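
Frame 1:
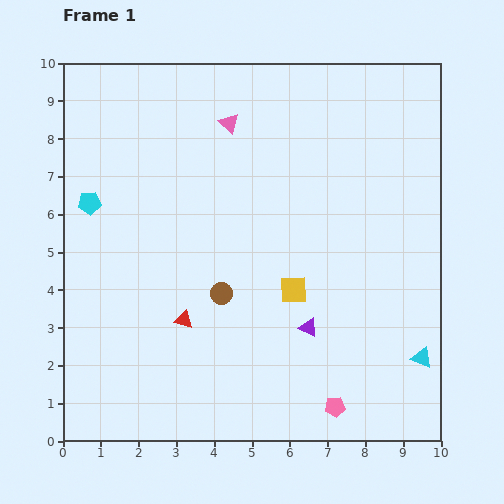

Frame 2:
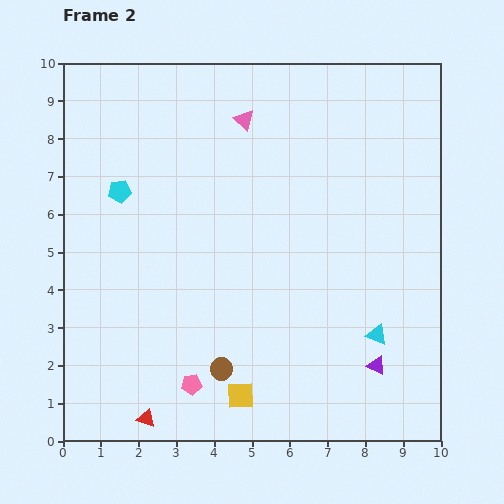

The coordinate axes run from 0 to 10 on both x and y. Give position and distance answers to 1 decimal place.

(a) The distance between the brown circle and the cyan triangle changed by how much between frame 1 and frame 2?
-1.4

Distance in frame 1: 5.6. Distance in frame 2: 4.2.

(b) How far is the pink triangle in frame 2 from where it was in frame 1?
0.4

The pink triangle moved from (4.4, 8.4) to (4.8, 8.5), a distance of √(0.4² + 0.1²) ≈ 0.4.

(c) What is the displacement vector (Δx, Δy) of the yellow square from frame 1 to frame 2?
(-1.4, -2.8)

The yellow square was at (6.1, 4.0) in frame 1 and (4.7, 1.2) in frame 2.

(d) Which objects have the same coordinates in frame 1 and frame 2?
none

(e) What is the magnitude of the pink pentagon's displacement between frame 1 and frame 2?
3.8

The pink pentagon moved from (7.2, 0.9) to (3.4, 1.5), a distance of √(3.8² + 0.6²) ≈ 3.8.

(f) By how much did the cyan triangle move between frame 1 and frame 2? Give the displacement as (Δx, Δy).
(-1.2, 0.6)

The cyan triangle was at (9.5, 2.2) in frame 1 and (8.3, 2.8) in frame 2.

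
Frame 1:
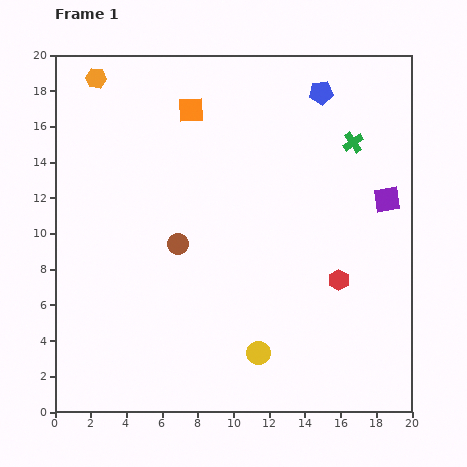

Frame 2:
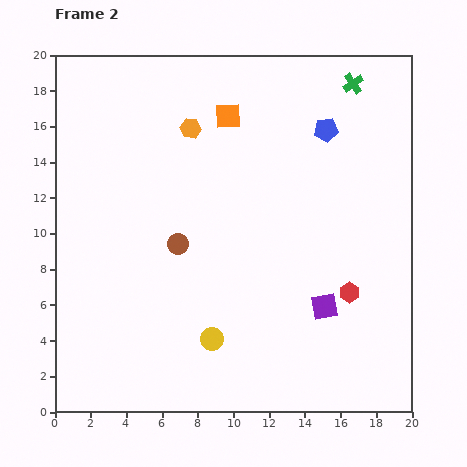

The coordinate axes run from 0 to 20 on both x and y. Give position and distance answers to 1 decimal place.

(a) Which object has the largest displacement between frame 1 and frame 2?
the purple square

(moved 6.9; next 6.0)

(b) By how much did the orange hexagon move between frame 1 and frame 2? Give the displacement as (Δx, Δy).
(5.3, -2.8)

The orange hexagon was at (2.3, 18.7) in frame 1 and (7.6, 15.9) in frame 2.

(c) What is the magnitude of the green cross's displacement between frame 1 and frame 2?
3.3

The green cross moved from (16.7, 15.1) to (16.7, 18.4), a distance of √(0.0² + 3.3²) ≈ 3.3.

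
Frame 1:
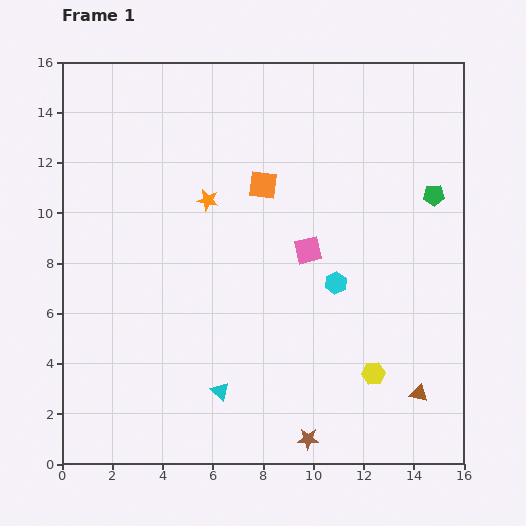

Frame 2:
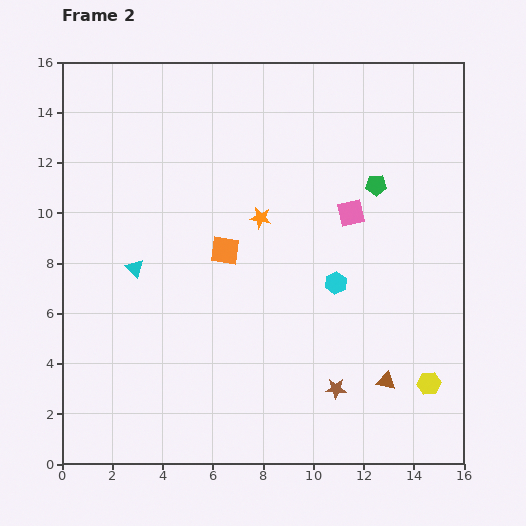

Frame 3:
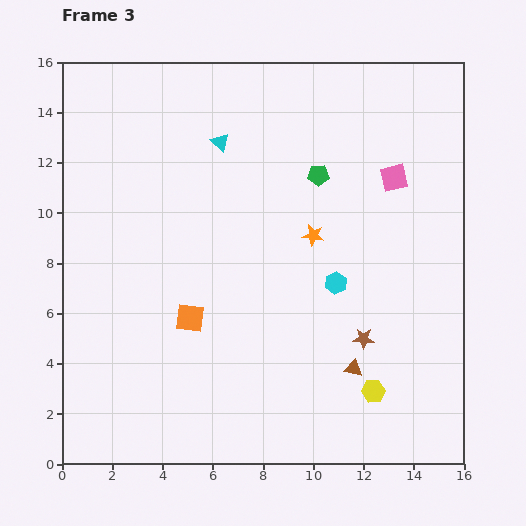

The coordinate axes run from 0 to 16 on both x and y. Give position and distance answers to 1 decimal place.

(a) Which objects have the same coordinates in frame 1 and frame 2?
the cyan hexagon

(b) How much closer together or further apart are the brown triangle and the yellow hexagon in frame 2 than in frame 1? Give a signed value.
-0.3

Distance in frame 1: 2.0. Distance in frame 2: 1.7.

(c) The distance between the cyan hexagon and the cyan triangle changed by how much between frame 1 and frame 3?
+0.9

Distance in frame 1: 6.3. Distance in frame 3: 7.2.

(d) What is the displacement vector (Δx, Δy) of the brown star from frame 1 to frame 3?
(2.2, 4.0)

The brown star was at (9.8, 1.0) in frame 1 and (12.0, 5.0) in frame 3.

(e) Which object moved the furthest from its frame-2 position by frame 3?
the cyan triangle

(moved 6.0; next 3.0)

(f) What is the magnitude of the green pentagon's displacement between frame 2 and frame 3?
2.3

The green pentagon moved from (12.5, 11.1) to (10.2, 11.5), a distance of √(2.3² + 0.4²) ≈ 2.3.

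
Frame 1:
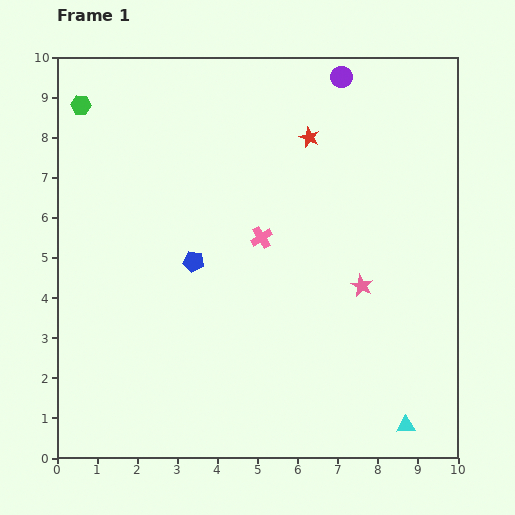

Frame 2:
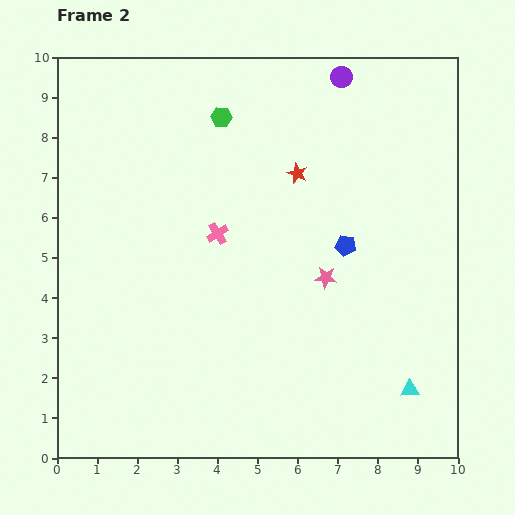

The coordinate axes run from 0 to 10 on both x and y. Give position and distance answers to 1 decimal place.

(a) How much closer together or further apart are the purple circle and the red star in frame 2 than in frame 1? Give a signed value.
+0.9

Distance in frame 1: 1.7. Distance in frame 2: 2.6.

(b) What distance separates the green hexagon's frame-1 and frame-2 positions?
3.5

The green hexagon moved from (0.6, 8.8) to (4.1, 8.5), a distance of √(3.5² + 0.3²) ≈ 3.5.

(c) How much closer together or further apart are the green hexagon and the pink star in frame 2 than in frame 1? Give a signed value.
-3.5

Distance in frame 1: 8.3. Distance in frame 2: 4.8.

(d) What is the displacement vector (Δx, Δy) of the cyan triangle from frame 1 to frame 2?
(0.1, 0.9)

The cyan triangle was at (8.7, 0.8) in frame 1 and (8.8, 1.7) in frame 2.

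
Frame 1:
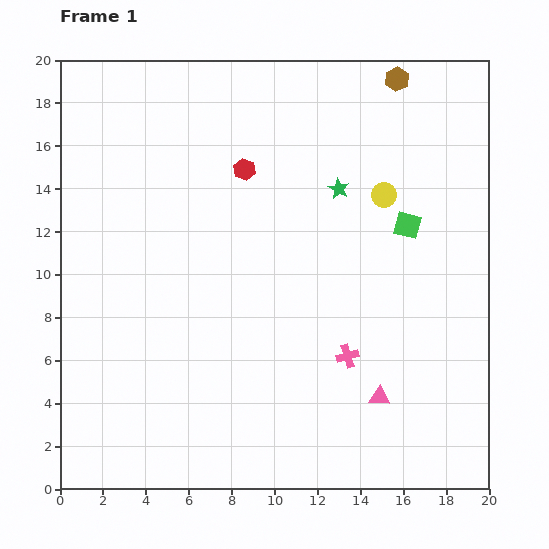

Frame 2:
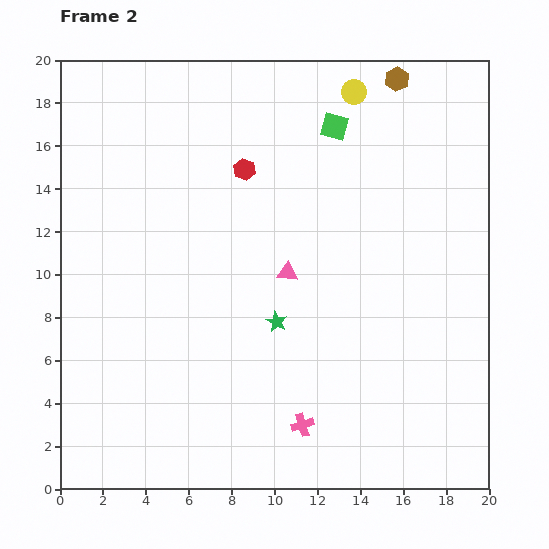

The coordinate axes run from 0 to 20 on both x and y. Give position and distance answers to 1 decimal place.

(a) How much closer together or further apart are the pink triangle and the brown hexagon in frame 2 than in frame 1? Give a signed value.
-4.5

Distance in frame 1: 14.8. Distance in frame 2: 10.3.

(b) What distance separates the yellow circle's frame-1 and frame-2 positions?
5.0

The yellow circle moved from (15.1, 13.7) to (13.7, 18.5), a distance of √(1.4² + 4.8²) ≈ 5.0.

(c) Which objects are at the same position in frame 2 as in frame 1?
the brown hexagon, the red hexagon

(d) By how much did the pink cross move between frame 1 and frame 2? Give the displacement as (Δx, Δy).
(-2.1, -3.2)

The pink cross was at (13.4, 6.2) in frame 1 and (11.3, 3.0) in frame 2.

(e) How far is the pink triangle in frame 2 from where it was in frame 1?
7.2

The pink triangle moved from (14.9, 4.3) to (10.6, 10.1), a distance of √(4.3² + 5.8²) ≈ 7.2.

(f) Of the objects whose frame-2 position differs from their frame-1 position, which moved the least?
the pink cross

(moved 3.8)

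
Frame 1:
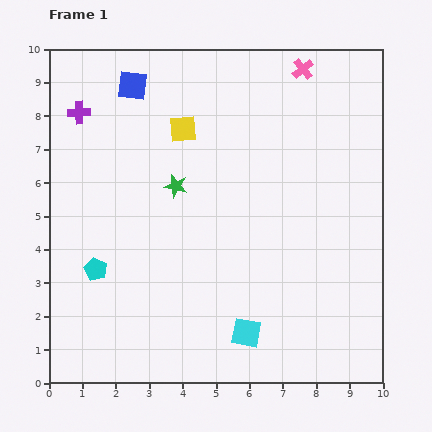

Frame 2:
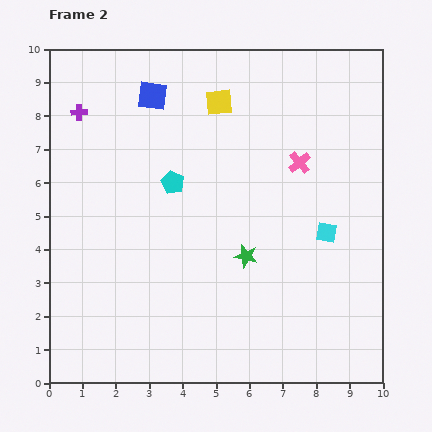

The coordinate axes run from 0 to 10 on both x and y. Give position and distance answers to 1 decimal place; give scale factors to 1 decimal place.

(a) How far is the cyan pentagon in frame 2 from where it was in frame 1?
3.5

The cyan pentagon moved from (1.4, 3.4) to (3.7, 6.0), a distance of √(2.3² + 2.6²) ≈ 3.5.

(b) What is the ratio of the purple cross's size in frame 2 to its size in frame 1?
0.7×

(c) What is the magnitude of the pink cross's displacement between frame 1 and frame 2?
2.8

The pink cross moved from (7.6, 9.4) to (7.5, 6.6), a distance of √(0.1² + 2.8²) ≈ 2.8.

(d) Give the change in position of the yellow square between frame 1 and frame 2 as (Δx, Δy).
(1.1, 0.8)

The yellow square was at (4.0, 7.6) in frame 1 and (5.1, 8.4) in frame 2.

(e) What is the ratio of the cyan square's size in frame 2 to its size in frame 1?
0.7×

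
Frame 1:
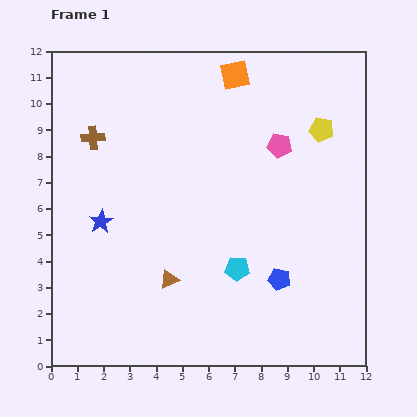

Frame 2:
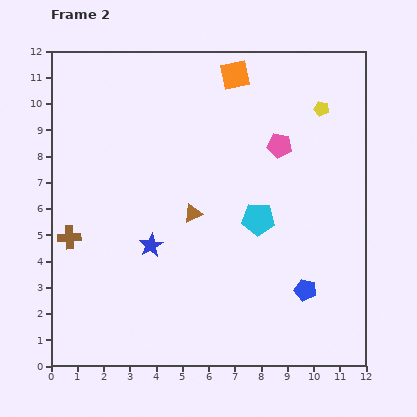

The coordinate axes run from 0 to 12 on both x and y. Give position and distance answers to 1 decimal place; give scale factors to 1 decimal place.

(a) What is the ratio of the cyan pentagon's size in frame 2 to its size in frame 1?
1.3×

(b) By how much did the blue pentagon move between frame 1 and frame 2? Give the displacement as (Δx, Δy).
(1.0, -0.4)

The blue pentagon was at (8.7, 3.3) in frame 1 and (9.7, 2.9) in frame 2.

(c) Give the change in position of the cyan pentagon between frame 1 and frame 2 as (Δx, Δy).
(0.8, 1.9)

The cyan pentagon was at (7.1, 3.7) in frame 1 and (7.9, 5.6) in frame 2.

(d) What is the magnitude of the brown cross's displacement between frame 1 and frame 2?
3.9

The brown cross moved from (1.6, 8.7) to (0.7, 4.9), a distance of √(0.9² + 3.8²) ≈ 3.9.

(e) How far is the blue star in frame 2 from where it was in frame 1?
2.1

The blue star moved from (1.9, 5.5) to (3.8, 4.6), a distance of √(1.9² + 0.9²) ≈ 2.1.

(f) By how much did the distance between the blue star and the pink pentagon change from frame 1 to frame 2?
-1.2

Distance in frame 1: 7.4. Distance in frame 2: 6.2.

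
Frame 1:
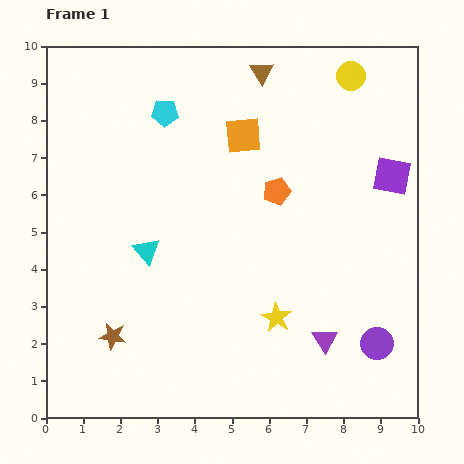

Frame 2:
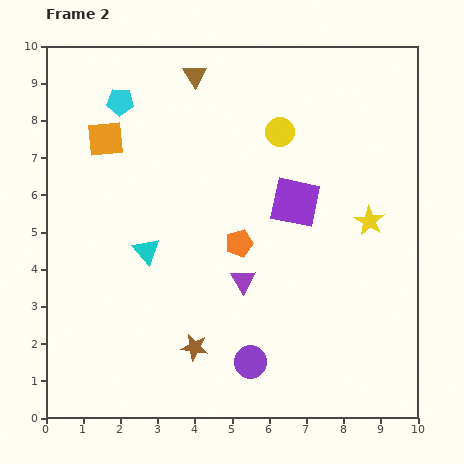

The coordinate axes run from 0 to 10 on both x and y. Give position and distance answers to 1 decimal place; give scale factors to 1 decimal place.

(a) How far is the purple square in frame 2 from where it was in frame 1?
2.7

The purple square moved from (9.3, 6.5) to (6.7, 5.8), a distance of √(2.6² + 0.7²) ≈ 2.7.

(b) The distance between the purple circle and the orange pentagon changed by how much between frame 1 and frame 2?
-1.7

Distance in frame 1: 4.9. Distance in frame 2: 3.2.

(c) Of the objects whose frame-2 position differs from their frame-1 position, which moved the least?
the cyan pentagon

(moved 1.2)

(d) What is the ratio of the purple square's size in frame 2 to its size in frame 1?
1.3×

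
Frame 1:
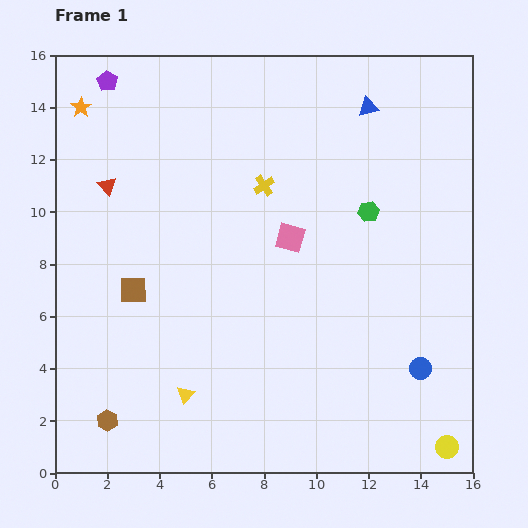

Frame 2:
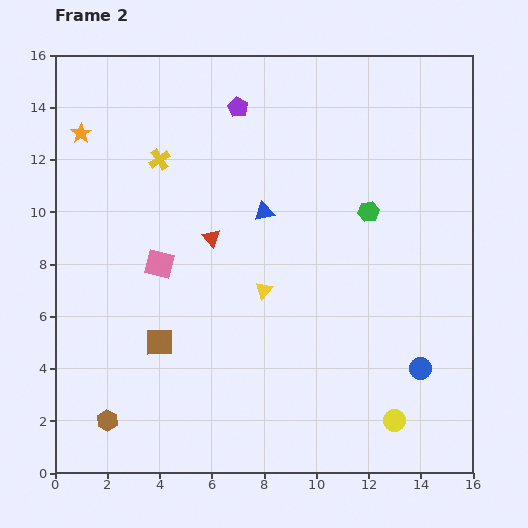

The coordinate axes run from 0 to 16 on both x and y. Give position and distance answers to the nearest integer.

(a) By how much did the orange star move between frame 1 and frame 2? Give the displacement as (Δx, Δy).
(0, -1)

The orange star was at (1, 14) in frame 1 and (1, 13) in frame 2.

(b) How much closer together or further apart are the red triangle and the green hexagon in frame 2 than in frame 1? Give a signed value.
-4

Distance in frame 1: 10. Distance in frame 2: 6.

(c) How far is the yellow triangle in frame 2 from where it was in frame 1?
5

The yellow triangle moved from (5, 3) to (8, 7), a distance of √(3² + 4²) ≈ 5.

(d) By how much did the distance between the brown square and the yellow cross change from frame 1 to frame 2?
+1

Distance in frame 1: 6. Distance in frame 2: 7.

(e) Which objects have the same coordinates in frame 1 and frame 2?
the green hexagon, the brown hexagon, the blue circle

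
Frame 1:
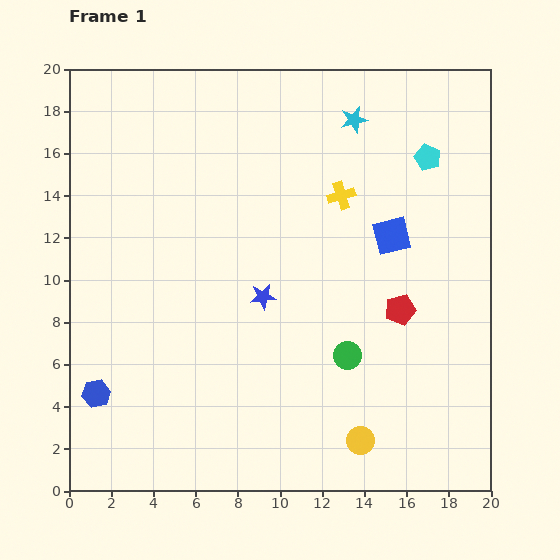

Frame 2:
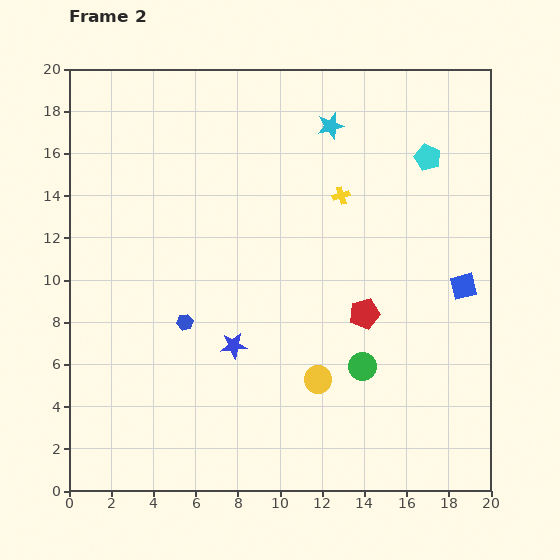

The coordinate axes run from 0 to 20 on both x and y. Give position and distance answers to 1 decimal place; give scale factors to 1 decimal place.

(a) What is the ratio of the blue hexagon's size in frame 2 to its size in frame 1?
0.6×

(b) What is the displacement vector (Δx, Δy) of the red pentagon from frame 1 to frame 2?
(-1.7, -0.2)

The red pentagon was at (15.7, 8.6) in frame 1 and (14.0, 8.4) in frame 2.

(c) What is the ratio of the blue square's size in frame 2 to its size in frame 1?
0.7×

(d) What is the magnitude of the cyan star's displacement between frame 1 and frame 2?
1.1

The cyan star moved from (13.5, 17.6) to (12.4, 17.3), a distance of √(1.1² + 0.3²) ≈ 1.1.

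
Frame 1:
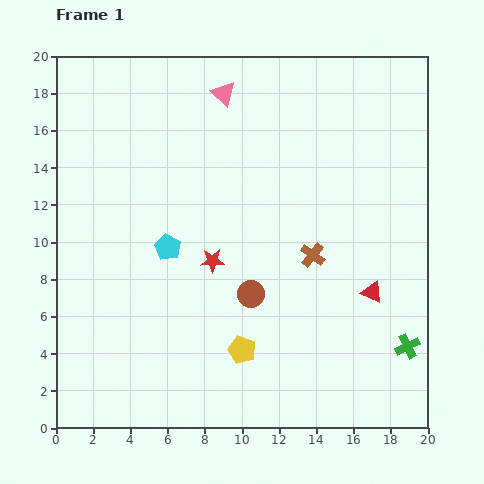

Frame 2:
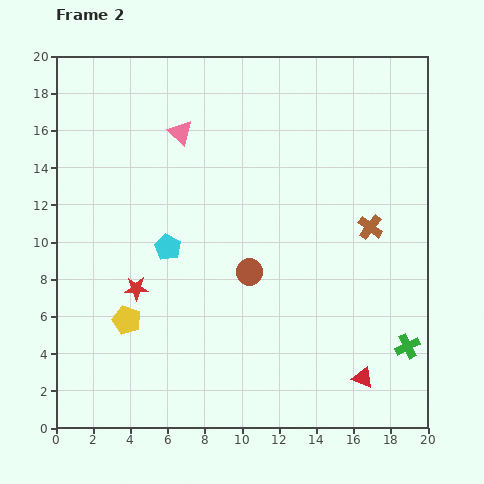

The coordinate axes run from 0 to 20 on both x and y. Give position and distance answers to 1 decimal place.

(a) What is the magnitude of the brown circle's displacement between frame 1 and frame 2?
1.2

The brown circle moved from (10.5, 7.2) to (10.4, 8.4), a distance of √(0.1² + 1.2²) ≈ 1.2.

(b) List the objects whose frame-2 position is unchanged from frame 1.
the green cross, the cyan pentagon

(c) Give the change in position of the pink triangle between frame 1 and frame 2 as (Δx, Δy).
(-2.3, -2.1)

The pink triangle was at (9.0, 18.0) in frame 1 and (6.7, 15.9) in frame 2.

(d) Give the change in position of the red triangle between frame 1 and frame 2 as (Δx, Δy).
(-0.5, -4.6)

The red triangle was at (17.0, 7.3) in frame 1 and (16.5, 2.7) in frame 2.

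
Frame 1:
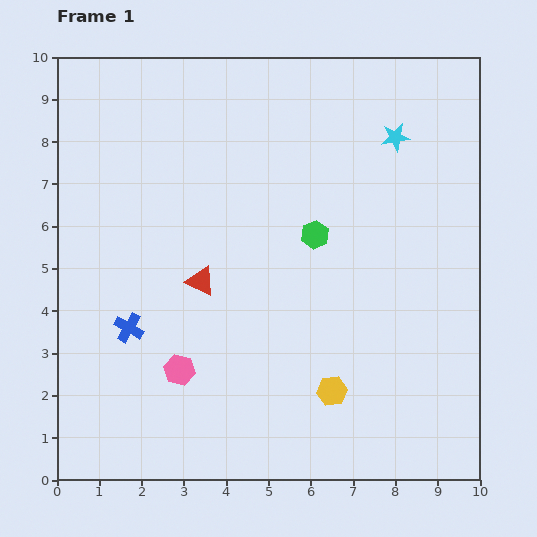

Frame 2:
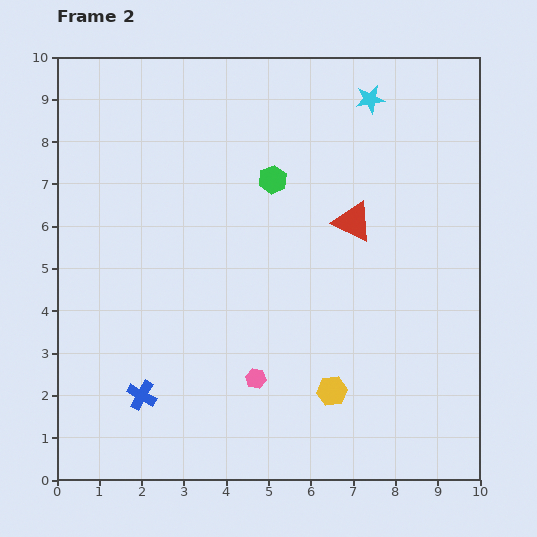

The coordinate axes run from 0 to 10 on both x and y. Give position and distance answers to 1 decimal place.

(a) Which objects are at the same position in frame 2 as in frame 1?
the yellow hexagon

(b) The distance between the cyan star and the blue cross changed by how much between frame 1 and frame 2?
+1.1

Distance in frame 1: 7.7. Distance in frame 2: 8.8.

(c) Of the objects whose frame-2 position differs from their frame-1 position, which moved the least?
the cyan star

(moved 1.1)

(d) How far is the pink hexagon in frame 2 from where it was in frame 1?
1.8

The pink hexagon moved from (2.9, 2.6) to (4.7, 2.4), a distance of √(1.8² + 0.2²) ≈ 1.8.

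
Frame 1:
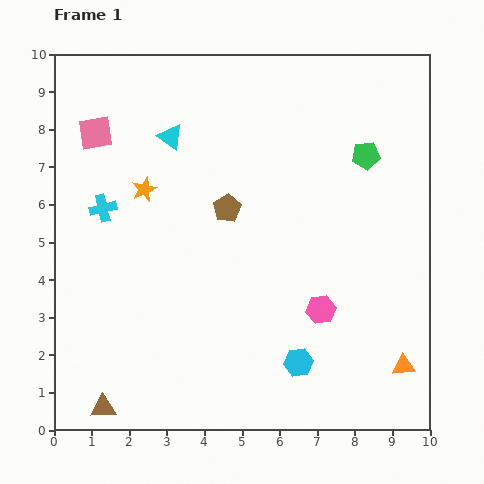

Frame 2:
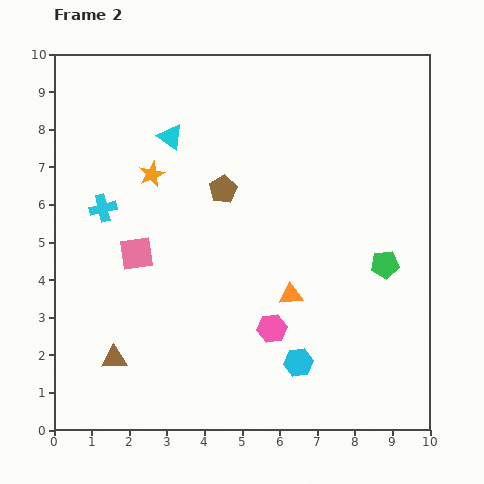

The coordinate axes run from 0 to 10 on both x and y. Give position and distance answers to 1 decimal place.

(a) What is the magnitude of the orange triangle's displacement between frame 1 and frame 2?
3.6

The orange triangle moved from (9.3, 1.7) to (6.3, 3.6), a distance of √(3.0² + 1.9²) ≈ 3.6.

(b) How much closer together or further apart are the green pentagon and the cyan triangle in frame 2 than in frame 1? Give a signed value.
+1.4

Distance in frame 1: 5.2. Distance in frame 2: 6.6.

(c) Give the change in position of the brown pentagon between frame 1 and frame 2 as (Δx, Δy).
(-0.1, 0.5)

The brown pentagon was at (4.6, 5.9) in frame 1 and (4.5, 6.4) in frame 2.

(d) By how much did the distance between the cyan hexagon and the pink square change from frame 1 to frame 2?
-2.9

Distance in frame 1: 8.1. Distance in frame 2: 5.2.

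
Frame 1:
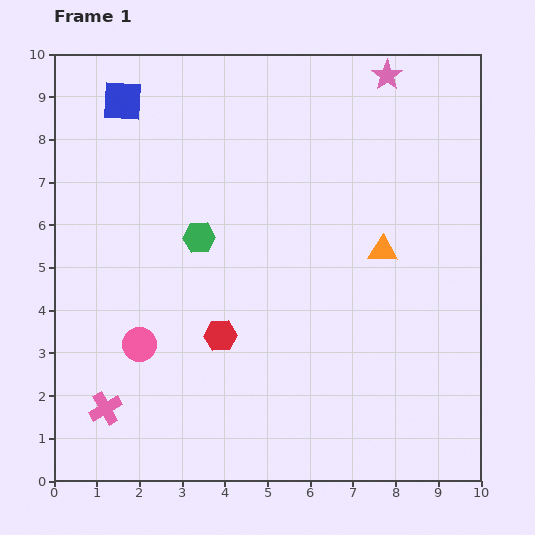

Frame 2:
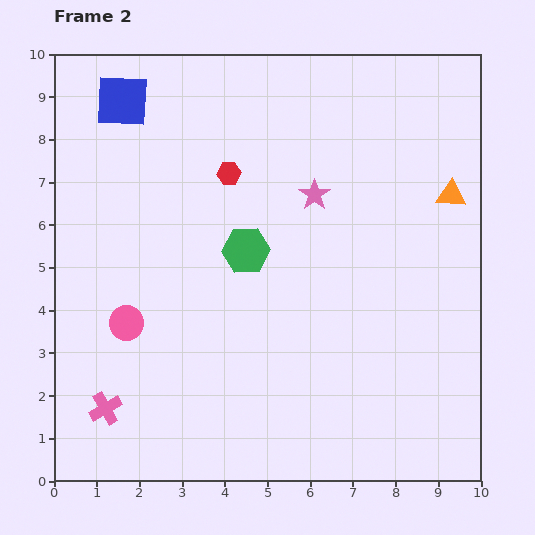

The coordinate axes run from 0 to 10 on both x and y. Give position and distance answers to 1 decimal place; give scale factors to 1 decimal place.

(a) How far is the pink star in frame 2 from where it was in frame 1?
3.3

The pink star moved from (7.8, 9.5) to (6.1, 6.7), a distance of √(1.7² + 2.8²) ≈ 3.3.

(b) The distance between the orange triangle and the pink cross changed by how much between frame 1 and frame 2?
+2.0

Distance in frame 1: 7.5. Distance in frame 2: 9.5.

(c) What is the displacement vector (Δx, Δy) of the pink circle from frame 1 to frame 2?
(-0.3, 0.5)

The pink circle was at (2.0, 3.2) in frame 1 and (1.7, 3.7) in frame 2.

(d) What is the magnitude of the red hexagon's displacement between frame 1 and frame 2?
3.8

The red hexagon moved from (3.9, 3.4) to (4.1, 7.2), a distance of √(0.2² + 3.8²) ≈ 3.8.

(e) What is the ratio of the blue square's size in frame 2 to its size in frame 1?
1.3×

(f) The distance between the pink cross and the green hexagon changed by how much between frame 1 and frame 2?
+0.4

Distance in frame 1: 4.6. Distance in frame 2: 5.0.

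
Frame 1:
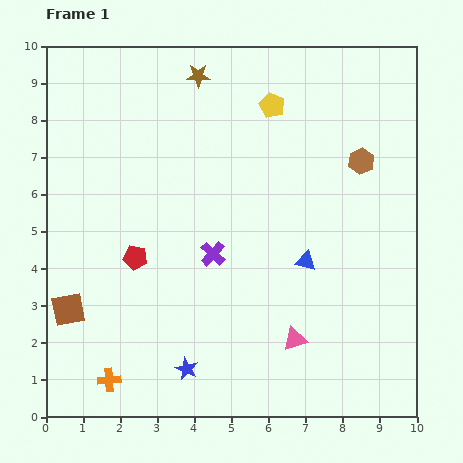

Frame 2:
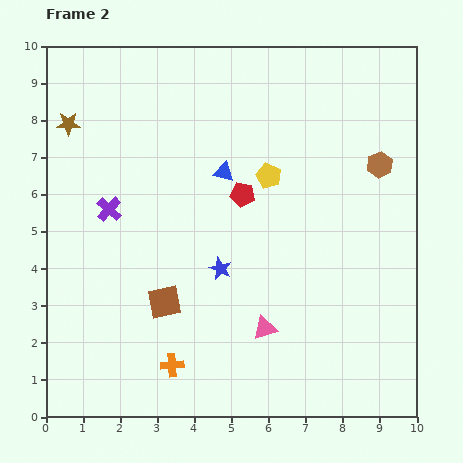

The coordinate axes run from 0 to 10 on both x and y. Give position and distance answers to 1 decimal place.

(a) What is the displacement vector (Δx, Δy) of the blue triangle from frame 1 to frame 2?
(-2.2, 2.4)

The blue triangle was at (7.0, 4.2) in frame 1 and (4.8, 6.6) in frame 2.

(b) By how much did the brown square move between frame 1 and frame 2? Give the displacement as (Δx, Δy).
(2.6, 0.2)

The brown square was at (0.6, 2.9) in frame 1 and (3.2, 3.1) in frame 2.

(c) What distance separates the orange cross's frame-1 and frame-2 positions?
1.7

The orange cross moved from (1.7, 1.0) to (3.4, 1.4), a distance of √(1.7² + 0.4²) ≈ 1.7.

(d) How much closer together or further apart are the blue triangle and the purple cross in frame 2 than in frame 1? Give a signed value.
+0.8

Distance in frame 1: 2.5. Distance in frame 2: 3.3.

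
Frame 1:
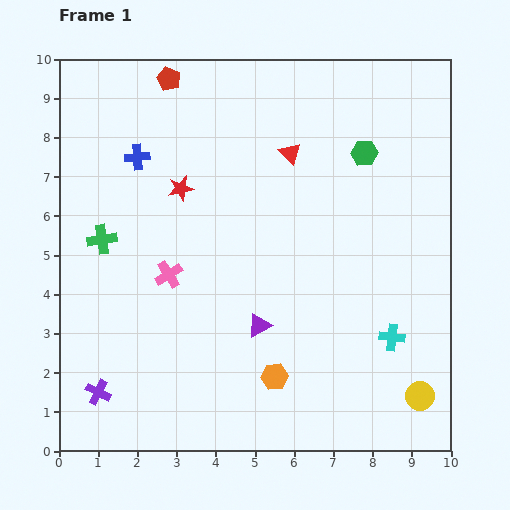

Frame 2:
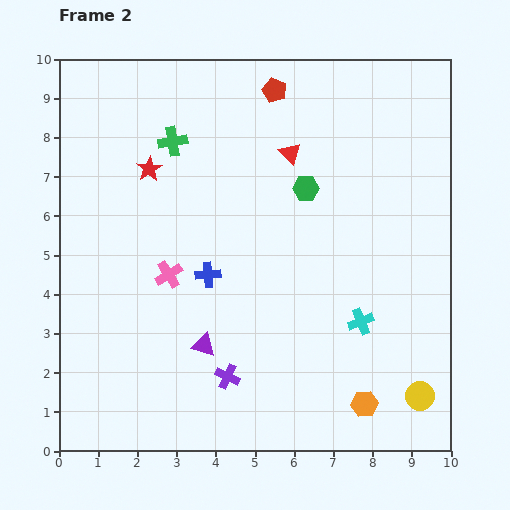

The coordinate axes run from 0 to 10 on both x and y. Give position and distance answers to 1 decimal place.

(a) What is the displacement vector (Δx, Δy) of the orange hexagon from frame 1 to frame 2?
(2.3, -0.7)

The orange hexagon was at (5.5, 1.9) in frame 1 and (7.8, 1.2) in frame 2.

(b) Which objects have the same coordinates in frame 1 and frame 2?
the yellow circle, the pink cross, the red triangle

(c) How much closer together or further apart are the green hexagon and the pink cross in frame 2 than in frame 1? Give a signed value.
-1.8

Distance in frame 1: 5.9. Distance in frame 2: 4.1.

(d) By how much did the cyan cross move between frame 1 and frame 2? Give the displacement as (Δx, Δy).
(-0.8, 0.4)

The cyan cross was at (8.5, 2.9) in frame 1 and (7.7, 3.3) in frame 2.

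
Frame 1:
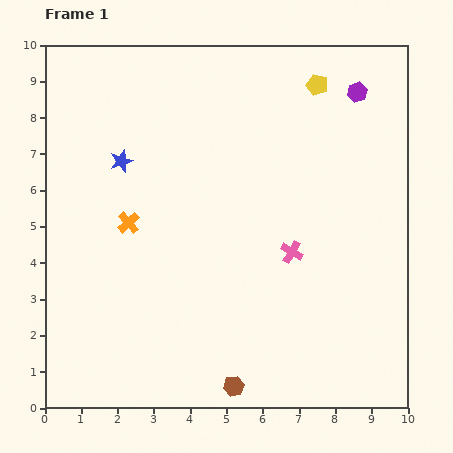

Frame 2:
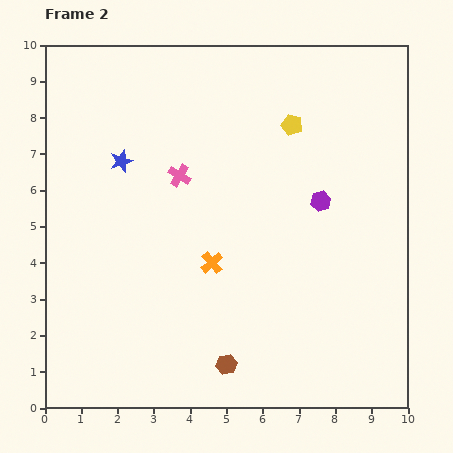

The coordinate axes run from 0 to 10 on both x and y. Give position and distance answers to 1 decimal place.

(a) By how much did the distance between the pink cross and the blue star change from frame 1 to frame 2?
-3.7

Distance in frame 1: 5.3. Distance in frame 2: 1.6.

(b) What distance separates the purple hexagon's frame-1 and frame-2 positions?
3.2

The purple hexagon moved from (8.6, 8.7) to (7.6, 5.7), a distance of √(1.0² + 3.0²) ≈ 3.2.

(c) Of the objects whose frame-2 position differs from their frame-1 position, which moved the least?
the brown hexagon

(moved 0.6)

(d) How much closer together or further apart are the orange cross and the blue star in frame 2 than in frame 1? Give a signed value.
+2.1

Distance in frame 1: 1.7. Distance in frame 2: 3.8.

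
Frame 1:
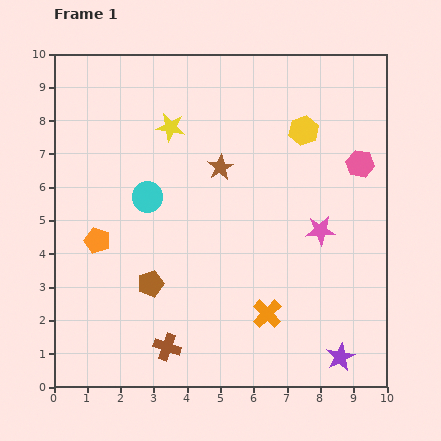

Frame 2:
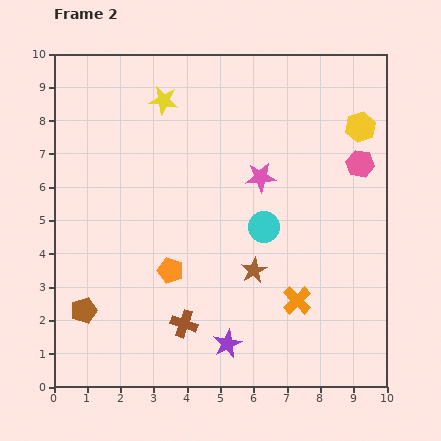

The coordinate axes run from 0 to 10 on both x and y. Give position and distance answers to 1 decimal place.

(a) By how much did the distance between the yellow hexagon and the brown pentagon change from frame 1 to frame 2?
+3.5

Distance in frame 1: 6.5. Distance in frame 2: 10.0.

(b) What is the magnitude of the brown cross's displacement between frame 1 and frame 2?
0.9

The brown cross moved from (3.4, 1.2) to (3.9, 1.9), a distance of √(0.5² + 0.7²) ≈ 0.9.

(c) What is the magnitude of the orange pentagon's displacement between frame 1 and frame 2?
2.4

The orange pentagon moved from (1.3, 4.4) to (3.5, 3.5), a distance of √(2.2² + 0.9²) ≈ 2.4.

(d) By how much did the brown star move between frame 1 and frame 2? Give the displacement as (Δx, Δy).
(1.0, -3.1)

The brown star was at (5.0, 6.6) in frame 1 and (6.0, 3.5) in frame 2.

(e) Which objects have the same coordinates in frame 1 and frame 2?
the pink hexagon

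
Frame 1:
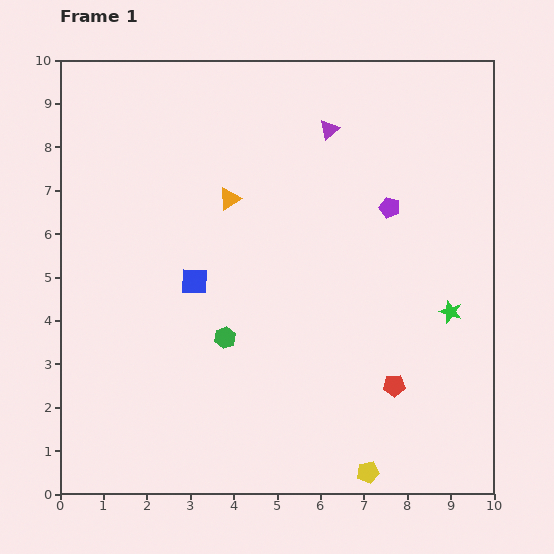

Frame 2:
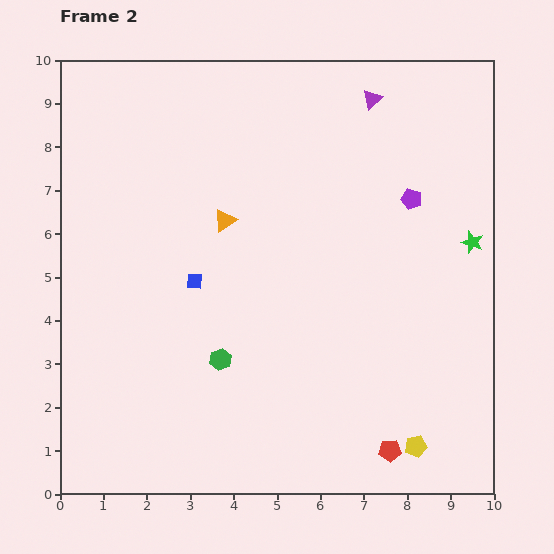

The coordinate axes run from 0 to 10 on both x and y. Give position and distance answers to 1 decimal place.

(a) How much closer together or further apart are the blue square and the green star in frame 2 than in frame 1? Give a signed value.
+0.6

Distance in frame 1: 5.9. Distance in frame 2: 6.5.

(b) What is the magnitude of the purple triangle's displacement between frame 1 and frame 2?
1.2

The purple triangle moved from (6.2, 8.4) to (7.2, 9.1), a distance of √(1.0² + 0.7²) ≈ 1.2.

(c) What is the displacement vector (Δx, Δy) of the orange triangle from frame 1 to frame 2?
(-0.1, -0.5)

The orange triangle was at (3.9, 6.8) in frame 1 and (3.8, 6.3) in frame 2.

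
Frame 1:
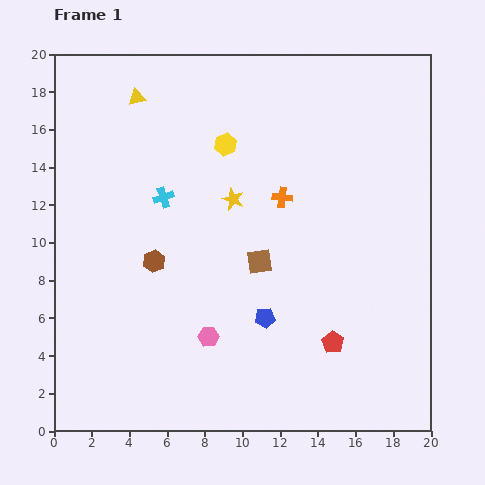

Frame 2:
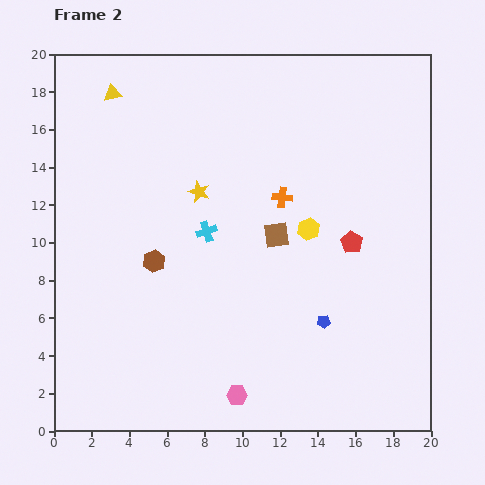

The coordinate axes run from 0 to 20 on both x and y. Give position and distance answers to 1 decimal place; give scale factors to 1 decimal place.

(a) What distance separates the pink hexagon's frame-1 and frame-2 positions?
3.4

The pink hexagon moved from (8.2, 5.0) to (9.7, 1.9), a distance of √(1.5² + 3.1²) ≈ 3.4.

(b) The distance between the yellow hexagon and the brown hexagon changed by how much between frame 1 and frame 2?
+1.1

Distance in frame 1: 7.3. Distance in frame 2: 8.4.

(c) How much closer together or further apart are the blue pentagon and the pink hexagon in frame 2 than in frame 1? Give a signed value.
+2.8

Distance in frame 1: 3.2. Distance in frame 2: 6.0.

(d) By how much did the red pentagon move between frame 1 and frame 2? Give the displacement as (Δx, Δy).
(1.0, 5.3)

The red pentagon was at (14.8, 4.7) in frame 1 and (15.8, 10.0) in frame 2.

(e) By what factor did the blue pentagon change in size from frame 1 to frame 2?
0.7×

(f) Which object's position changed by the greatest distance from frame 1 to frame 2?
the yellow hexagon

(moved 6.3; next 5.4)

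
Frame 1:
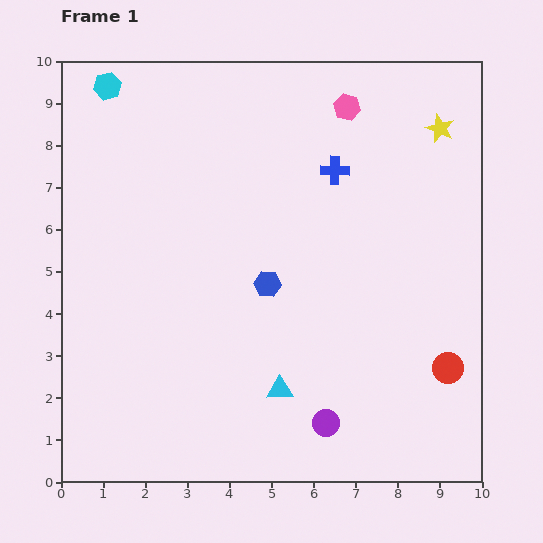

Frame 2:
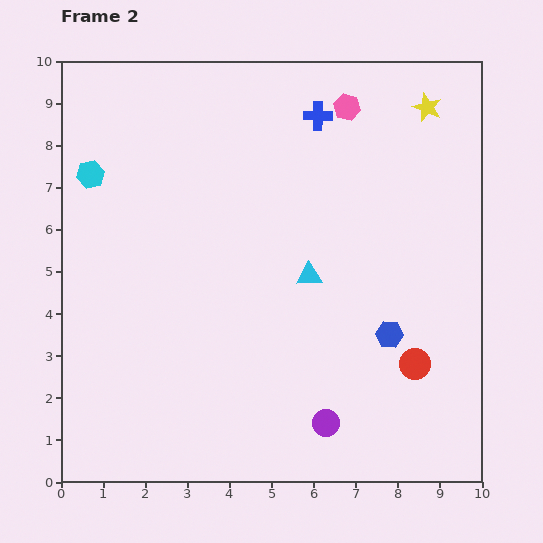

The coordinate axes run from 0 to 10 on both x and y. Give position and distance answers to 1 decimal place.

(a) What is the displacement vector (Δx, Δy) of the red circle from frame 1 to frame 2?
(-0.8, 0.1)

The red circle was at (9.2, 2.7) in frame 1 and (8.4, 2.8) in frame 2.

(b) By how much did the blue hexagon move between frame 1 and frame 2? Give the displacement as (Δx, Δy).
(2.9, -1.2)

The blue hexagon was at (4.9, 4.7) in frame 1 and (7.8, 3.5) in frame 2.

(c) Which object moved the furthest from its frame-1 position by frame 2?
the blue hexagon

(moved 3.1; next 2.8)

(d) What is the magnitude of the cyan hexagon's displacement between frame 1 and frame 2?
2.1

The cyan hexagon moved from (1.1, 9.4) to (0.7, 7.3), a distance of √(0.4² + 2.1²) ≈ 2.1.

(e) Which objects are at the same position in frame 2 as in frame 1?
the pink hexagon, the purple circle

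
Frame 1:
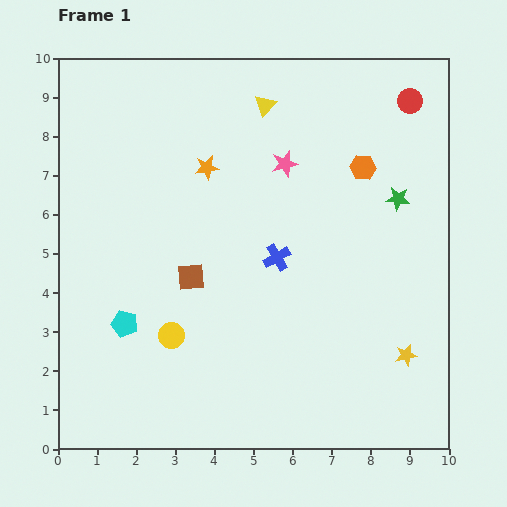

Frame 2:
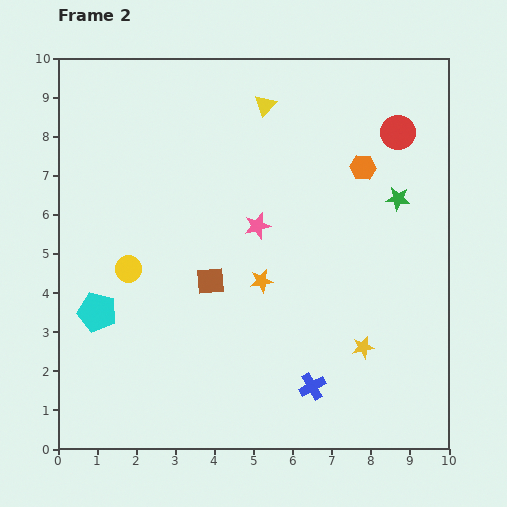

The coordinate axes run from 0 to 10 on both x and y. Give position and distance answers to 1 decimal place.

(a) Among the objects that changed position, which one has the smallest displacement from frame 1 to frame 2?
the brown square

(moved 0.5)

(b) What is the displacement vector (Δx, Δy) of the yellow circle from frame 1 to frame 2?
(-1.1, 1.7)

The yellow circle was at (2.9, 2.9) in frame 1 and (1.8, 4.6) in frame 2.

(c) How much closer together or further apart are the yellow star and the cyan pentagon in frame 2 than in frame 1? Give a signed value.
-0.3

Distance in frame 1: 7.2. Distance in frame 2: 6.9.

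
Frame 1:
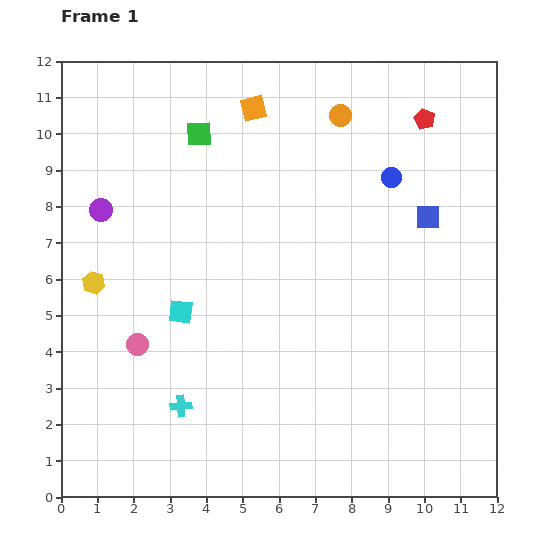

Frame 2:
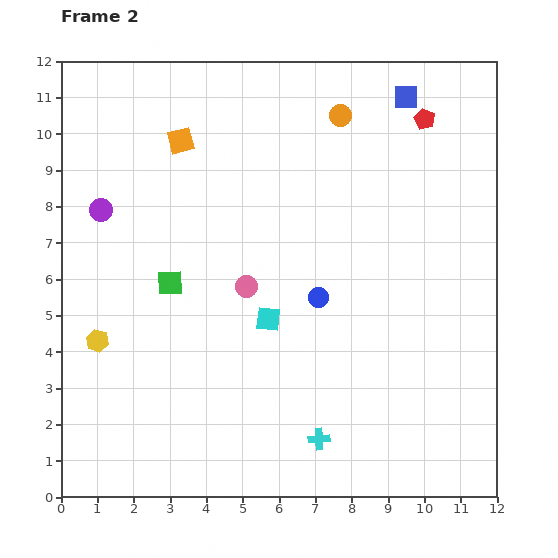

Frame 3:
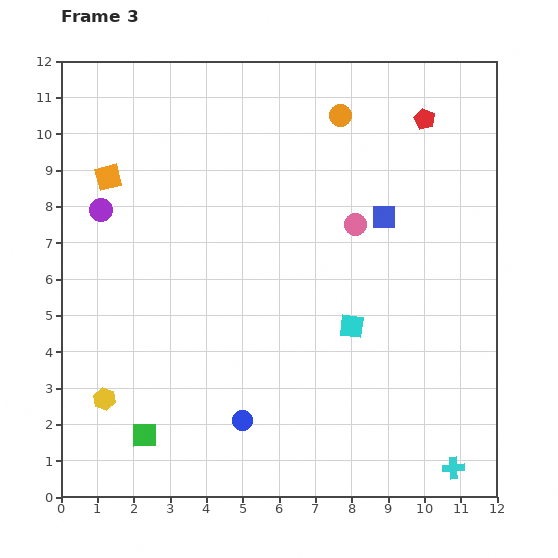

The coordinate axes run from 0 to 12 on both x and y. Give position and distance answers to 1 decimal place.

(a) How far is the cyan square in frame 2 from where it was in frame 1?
2.4

The cyan square moved from (3.3, 5.1) to (5.7, 4.9), a distance of √(2.4² + 0.2²) ≈ 2.4.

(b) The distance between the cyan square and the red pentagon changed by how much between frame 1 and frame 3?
-2.5

Distance in frame 1: 8.5. Distance in frame 3: 6.0.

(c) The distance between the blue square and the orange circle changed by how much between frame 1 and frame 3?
-0.7

Distance in frame 1: 3.7. Distance in frame 3: 3.0.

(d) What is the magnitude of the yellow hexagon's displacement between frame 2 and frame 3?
1.6

The yellow hexagon moved from (1.0, 4.3) to (1.2, 2.7), a distance of √(0.2² + 1.6²) ≈ 1.6.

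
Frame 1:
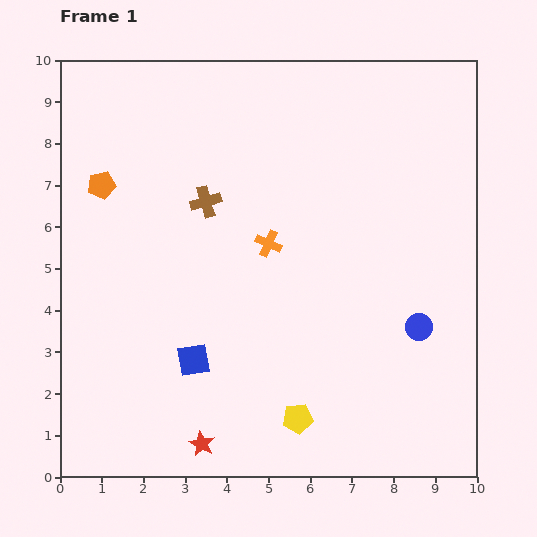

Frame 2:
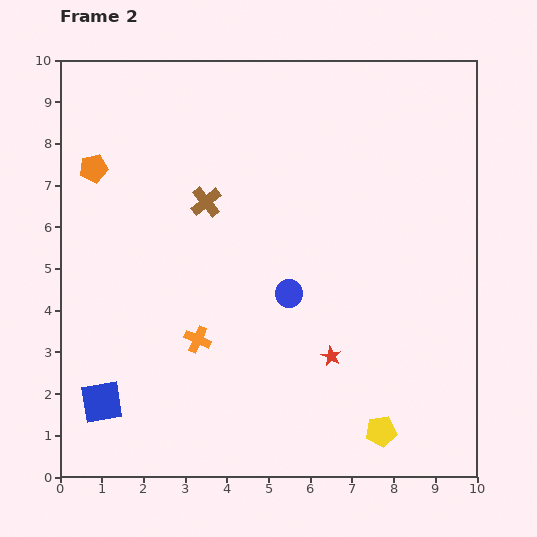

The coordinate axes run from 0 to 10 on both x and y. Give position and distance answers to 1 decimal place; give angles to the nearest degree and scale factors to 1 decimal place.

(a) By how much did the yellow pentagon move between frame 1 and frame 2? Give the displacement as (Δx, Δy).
(2.0, -0.3)

The yellow pentagon was at (5.7, 1.4) in frame 1 and (7.7, 1.1) in frame 2.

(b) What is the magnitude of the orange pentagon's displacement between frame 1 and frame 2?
0.4

The orange pentagon moved from (1.0, 7.0) to (0.8, 7.4), a distance of √(0.2² + 0.4²) ≈ 0.4.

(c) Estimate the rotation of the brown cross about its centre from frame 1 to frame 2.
23° counter-clockwise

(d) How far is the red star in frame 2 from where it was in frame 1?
3.7

The red star moved from (3.4, 0.8) to (6.5, 2.9), a distance of √(3.1² + 2.1²) ≈ 3.7.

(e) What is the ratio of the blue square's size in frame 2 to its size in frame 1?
1.3×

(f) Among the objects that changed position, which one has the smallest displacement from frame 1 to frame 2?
the orange pentagon

(moved 0.4)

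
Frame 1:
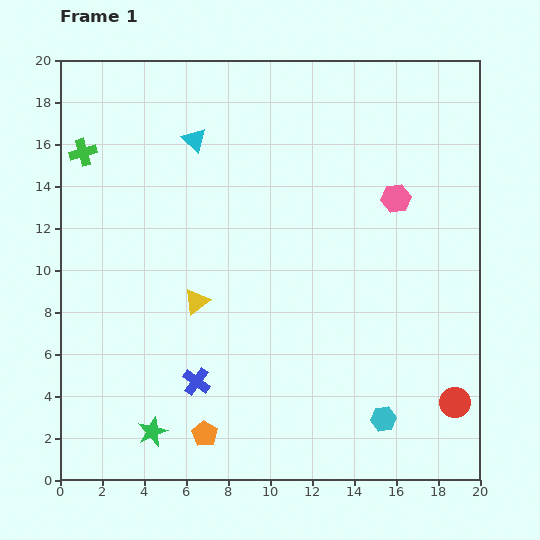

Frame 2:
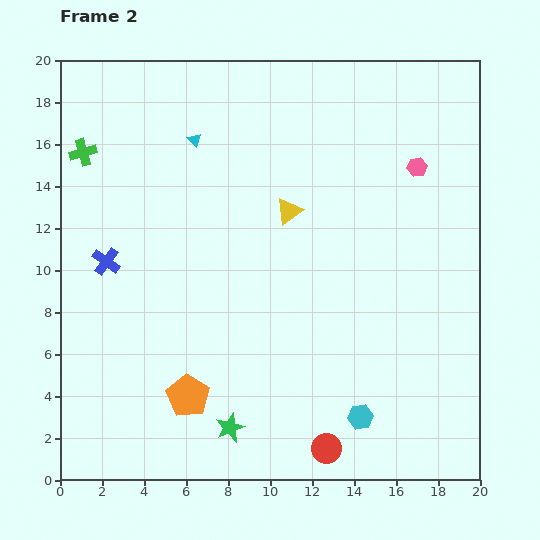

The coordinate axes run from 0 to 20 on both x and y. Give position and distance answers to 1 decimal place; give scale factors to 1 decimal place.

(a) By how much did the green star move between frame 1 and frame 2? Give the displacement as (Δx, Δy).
(3.7, 0.2)

The green star was at (4.4, 2.3) in frame 1 and (8.1, 2.5) in frame 2.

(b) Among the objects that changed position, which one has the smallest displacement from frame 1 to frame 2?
the cyan hexagon

(moved 1.1)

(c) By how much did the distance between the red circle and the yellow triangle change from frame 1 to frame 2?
-1.8

Distance in frame 1: 13.2. Distance in frame 2: 11.4.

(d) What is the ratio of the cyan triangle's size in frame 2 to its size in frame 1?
0.6×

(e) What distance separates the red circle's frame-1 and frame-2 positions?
6.5

The red circle moved from (18.8, 3.7) to (12.7, 1.5), a distance of √(6.1² + 2.2²) ≈ 6.5.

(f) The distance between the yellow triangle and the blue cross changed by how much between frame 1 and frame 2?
+5.2

Distance in frame 1: 3.8. Distance in frame 2: 9.0.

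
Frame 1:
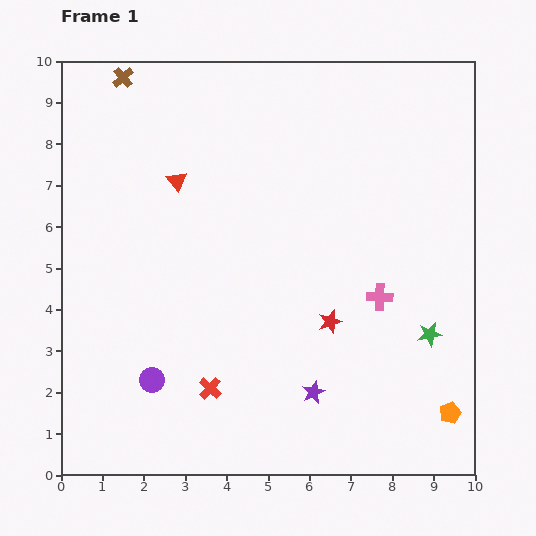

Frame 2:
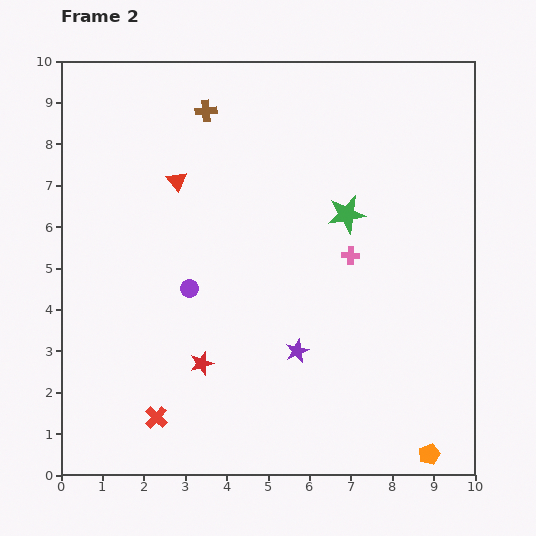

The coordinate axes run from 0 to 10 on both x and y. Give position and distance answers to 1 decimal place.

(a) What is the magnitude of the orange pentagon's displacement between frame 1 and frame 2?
1.1

The orange pentagon moved from (9.4, 1.5) to (8.9, 0.5), a distance of √(0.5² + 1.0²) ≈ 1.1.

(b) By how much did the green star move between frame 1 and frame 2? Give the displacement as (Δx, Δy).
(-2.0, 2.9)

The green star was at (8.9, 3.4) in frame 1 and (6.9, 6.3) in frame 2.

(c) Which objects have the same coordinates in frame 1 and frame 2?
the red triangle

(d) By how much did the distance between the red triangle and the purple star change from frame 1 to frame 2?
-1.1

Distance in frame 1: 6.1. Distance in frame 2: 5.0.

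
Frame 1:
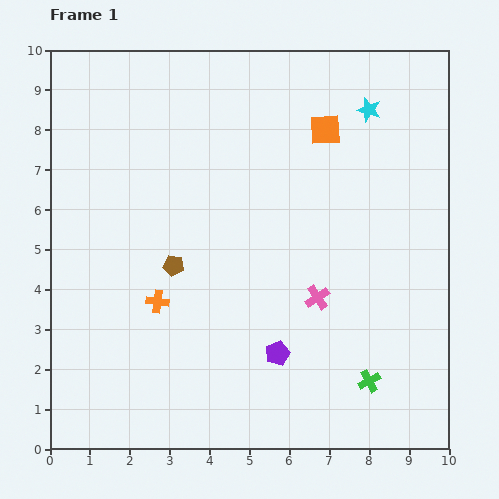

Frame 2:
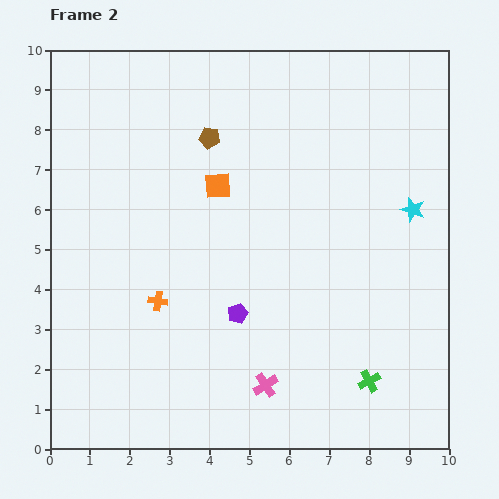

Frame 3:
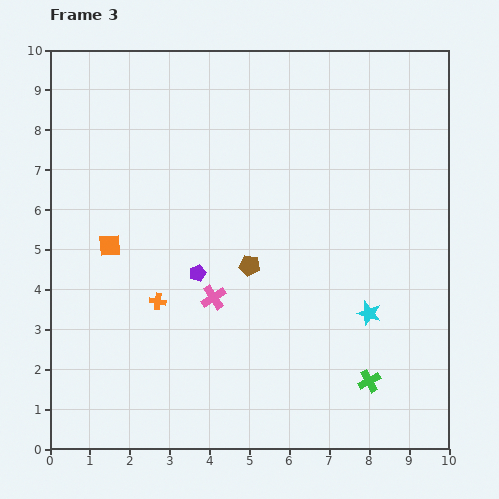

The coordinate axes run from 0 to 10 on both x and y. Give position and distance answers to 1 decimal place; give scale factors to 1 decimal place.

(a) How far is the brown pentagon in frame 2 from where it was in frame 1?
3.3

The brown pentagon moved from (3.1, 4.6) to (4.0, 7.8), a distance of √(0.9² + 3.2²) ≈ 3.3.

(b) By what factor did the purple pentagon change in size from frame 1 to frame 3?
0.7×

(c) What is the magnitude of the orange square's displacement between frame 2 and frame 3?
3.1

The orange square moved from (4.2, 6.6) to (1.5, 5.1), a distance of √(2.7² + 1.5²) ≈ 3.1.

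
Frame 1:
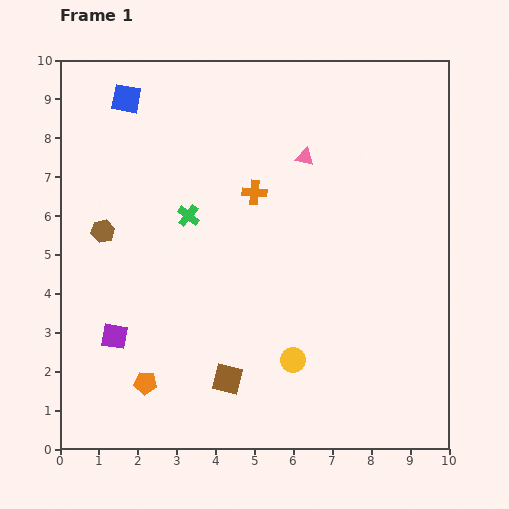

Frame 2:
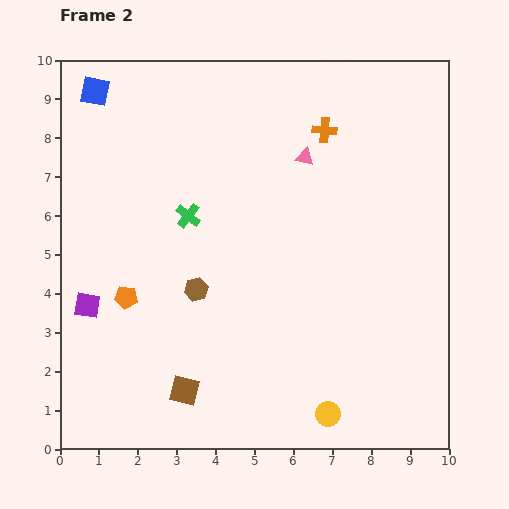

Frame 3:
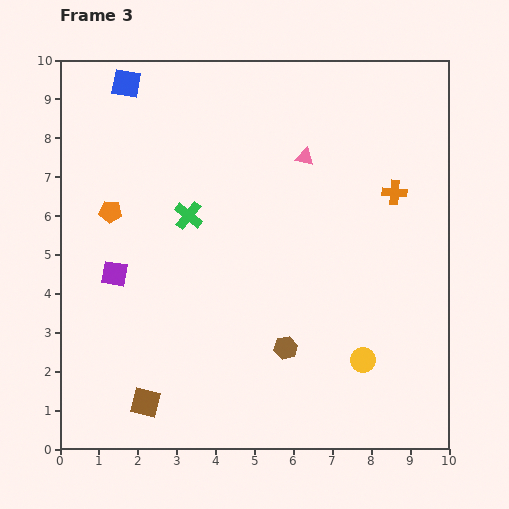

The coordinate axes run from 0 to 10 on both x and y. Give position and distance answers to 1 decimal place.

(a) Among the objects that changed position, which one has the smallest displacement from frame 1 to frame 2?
the blue square

(moved 0.8)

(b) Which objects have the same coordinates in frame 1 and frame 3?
the green cross, the pink triangle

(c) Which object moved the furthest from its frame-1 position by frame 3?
the brown hexagon

(moved 5.6; next 4.5)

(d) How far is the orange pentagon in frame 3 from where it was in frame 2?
2.2

The orange pentagon moved from (1.7, 3.9) to (1.3, 6.1), a distance of √(0.4² + 2.2²) ≈ 2.2.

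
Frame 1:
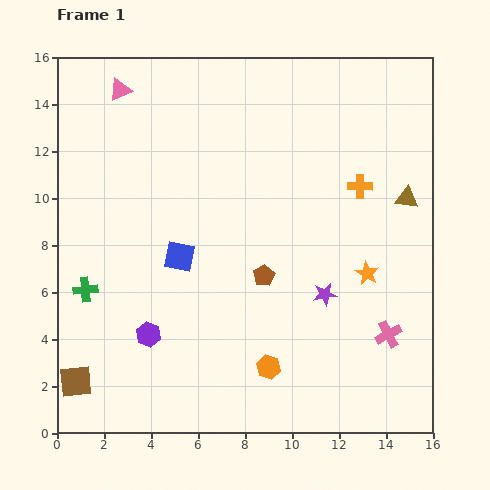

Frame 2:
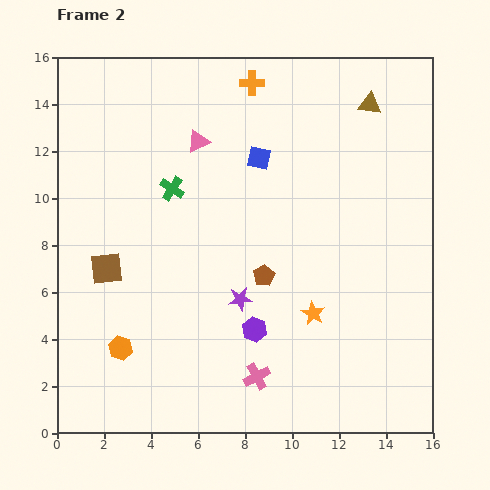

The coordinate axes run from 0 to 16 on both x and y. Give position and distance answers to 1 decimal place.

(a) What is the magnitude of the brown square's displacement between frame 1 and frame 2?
5.0

The brown square moved from (0.8, 2.2) to (2.1, 7.0), a distance of √(1.3² + 4.8²) ≈ 5.0.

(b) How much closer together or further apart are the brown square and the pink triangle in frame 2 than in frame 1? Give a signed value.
-5.8

Distance in frame 1: 12.5. Distance in frame 2: 6.7.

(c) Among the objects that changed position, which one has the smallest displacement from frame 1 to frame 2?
the orange star

(moved 2.9)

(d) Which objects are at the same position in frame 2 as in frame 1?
the brown pentagon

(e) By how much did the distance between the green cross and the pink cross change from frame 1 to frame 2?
-4.2

Distance in frame 1: 13.0. Distance in frame 2: 8.8.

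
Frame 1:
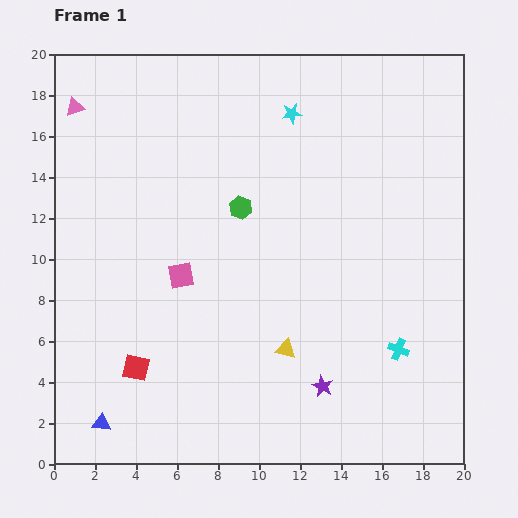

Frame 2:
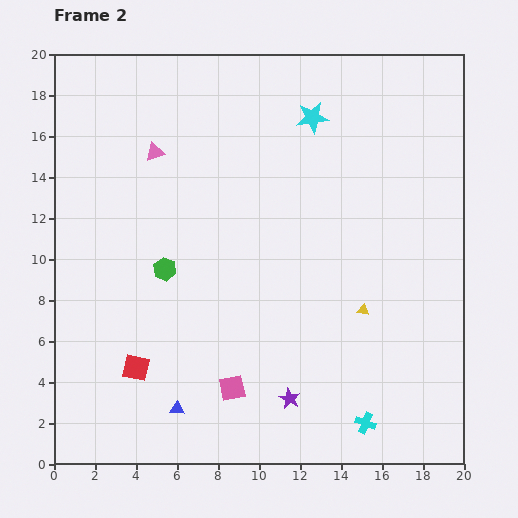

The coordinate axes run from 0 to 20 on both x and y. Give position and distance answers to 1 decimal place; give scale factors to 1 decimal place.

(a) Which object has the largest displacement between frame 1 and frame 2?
the pink square

(moved 6.0; next 4.8)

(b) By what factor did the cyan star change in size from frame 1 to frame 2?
1.6×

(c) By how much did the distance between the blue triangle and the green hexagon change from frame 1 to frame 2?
-5.7

Distance in frame 1: 12.5. Distance in frame 2: 6.8.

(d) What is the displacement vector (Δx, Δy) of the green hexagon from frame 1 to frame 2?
(-3.7, -3.0)

The green hexagon was at (9.1, 12.5) in frame 1 and (5.4, 9.5) in frame 2.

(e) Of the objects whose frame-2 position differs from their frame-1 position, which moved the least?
the cyan star

(moved 1.0)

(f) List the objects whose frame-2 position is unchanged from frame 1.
the red square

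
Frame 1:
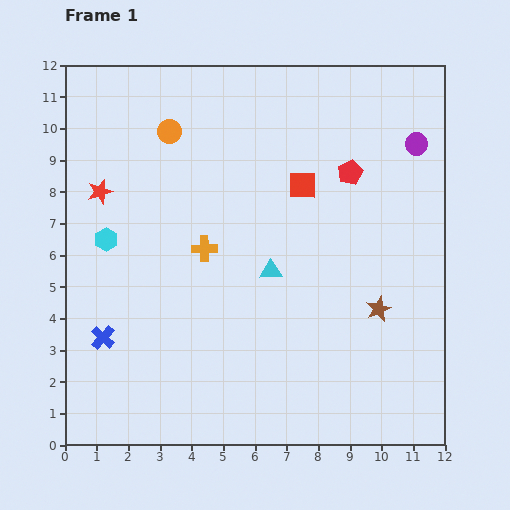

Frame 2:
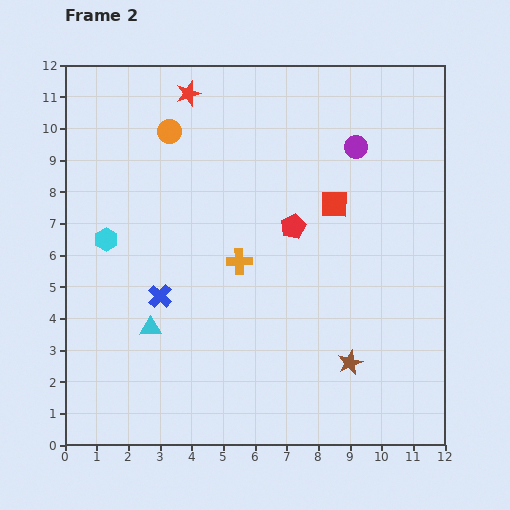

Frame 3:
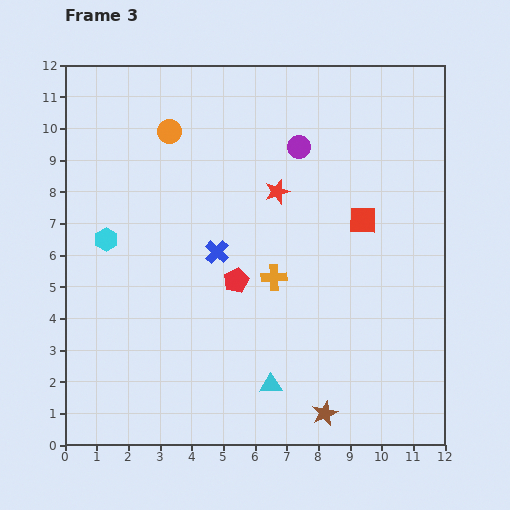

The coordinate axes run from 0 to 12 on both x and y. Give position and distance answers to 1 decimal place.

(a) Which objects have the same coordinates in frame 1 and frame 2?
the cyan hexagon, the orange circle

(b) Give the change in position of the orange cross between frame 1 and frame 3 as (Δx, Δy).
(2.2, -0.9)

The orange cross was at (4.4, 6.2) in frame 1 and (6.6, 5.3) in frame 3.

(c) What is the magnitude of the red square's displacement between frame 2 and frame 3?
1.0

The red square moved from (8.5, 7.6) to (9.4, 7.1), a distance of √(0.9² + 0.5²) ≈ 1.0.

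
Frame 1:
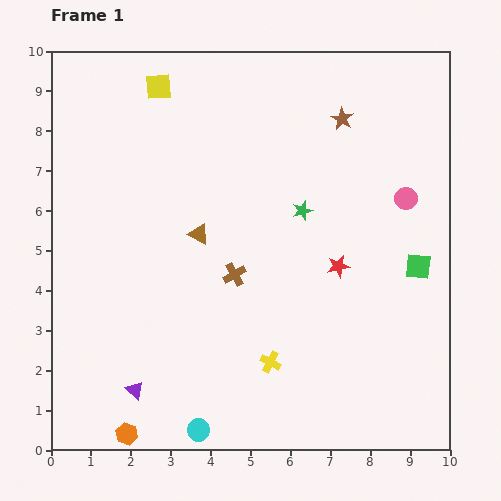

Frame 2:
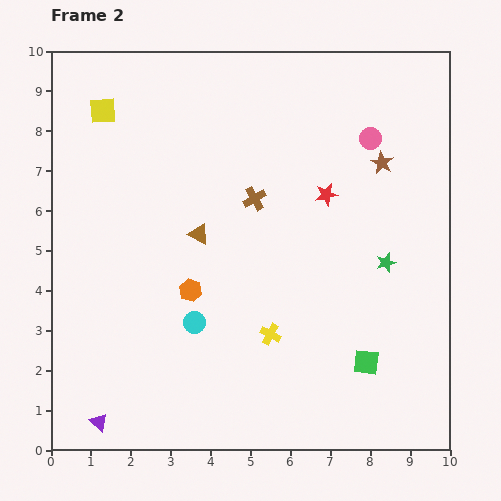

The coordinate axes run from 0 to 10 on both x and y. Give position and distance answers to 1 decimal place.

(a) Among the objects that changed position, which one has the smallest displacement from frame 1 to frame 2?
the yellow cross

(moved 0.7)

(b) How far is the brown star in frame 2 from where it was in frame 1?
1.5

The brown star moved from (7.3, 8.3) to (8.3, 7.2), a distance of √(1.0² + 1.1²) ≈ 1.5.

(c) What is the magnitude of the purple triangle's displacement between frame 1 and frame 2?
1.2

The purple triangle moved from (2.1, 1.5) to (1.2, 0.7), a distance of √(0.9² + 0.8²) ≈ 1.2.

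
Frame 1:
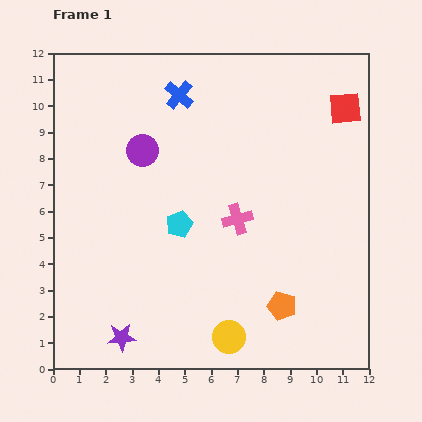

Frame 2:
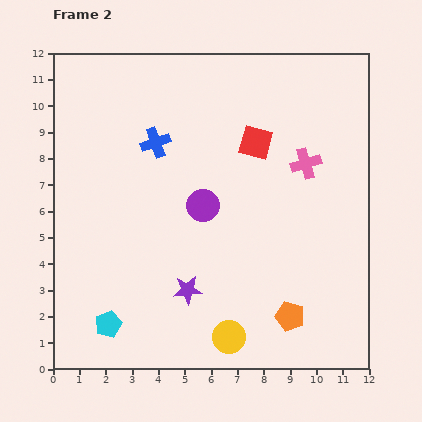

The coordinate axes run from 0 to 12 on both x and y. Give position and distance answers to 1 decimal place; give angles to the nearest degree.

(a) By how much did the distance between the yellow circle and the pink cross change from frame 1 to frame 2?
+2.7

Distance in frame 1: 4.5. Distance in frame 2: 7.2.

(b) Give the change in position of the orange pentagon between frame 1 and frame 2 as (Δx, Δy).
(0.3, -0.4)

The orange pentagon was at (8.7, 2.4) in frame 1 and (9.0, 2.0) in frame 2.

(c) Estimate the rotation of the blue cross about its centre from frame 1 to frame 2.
30° clockwise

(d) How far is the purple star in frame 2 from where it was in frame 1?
3.1

The purple star moved from (2.6, 1.2) to (5.1, 3.0), a distance of √(2.5² + 1.8²) ≈ 3.1.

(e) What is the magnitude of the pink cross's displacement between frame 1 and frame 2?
3.3

The pink cross moved from (7.0, 5.7) to (9.6, 7.8), a distance of √(2.6² + 2.1²) ≈ 3.3.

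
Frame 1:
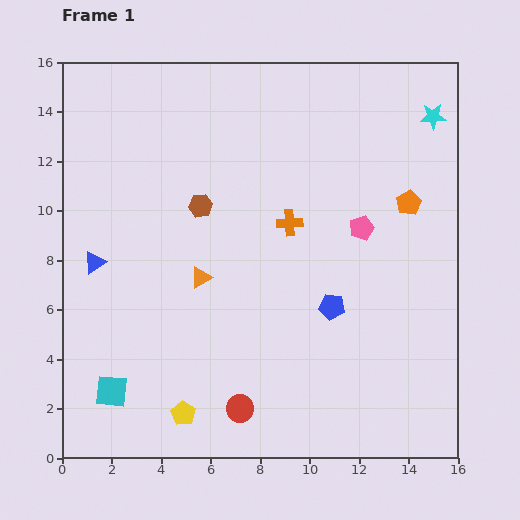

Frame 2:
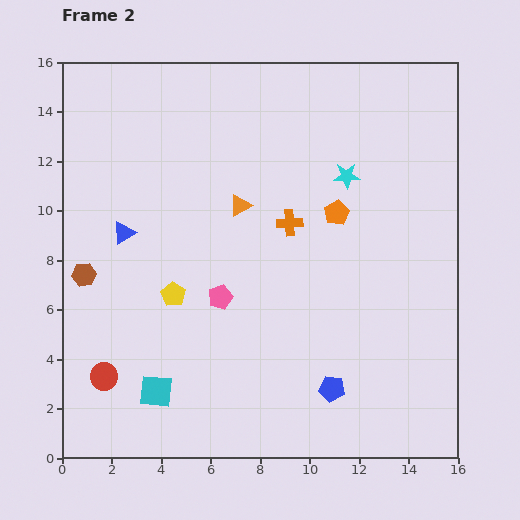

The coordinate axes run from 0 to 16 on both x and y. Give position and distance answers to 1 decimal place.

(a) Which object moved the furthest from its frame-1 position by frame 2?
the pink pentagon

(moved 6.4; next 5.7)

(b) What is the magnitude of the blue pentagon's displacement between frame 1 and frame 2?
3.3

The blue pentagon moved from (10.9, 6.1) to (10.9, 2.8), a distance of √(0.0² + 3.3²) ≈ 3.3.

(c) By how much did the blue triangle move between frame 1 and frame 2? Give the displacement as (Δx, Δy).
(1.2, 1.2)

The blue triangle was at (1.3, 7.9) in frame 1 and (2.5, 9.1) in frame 2.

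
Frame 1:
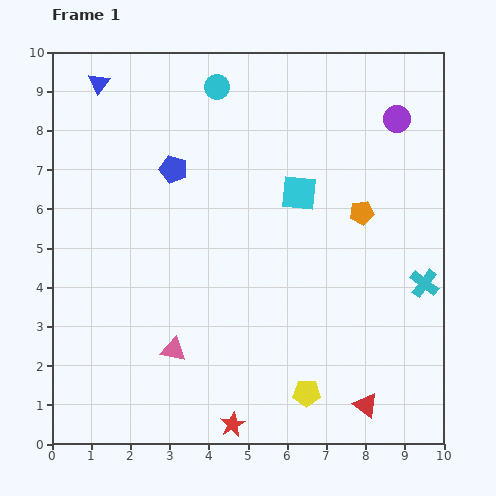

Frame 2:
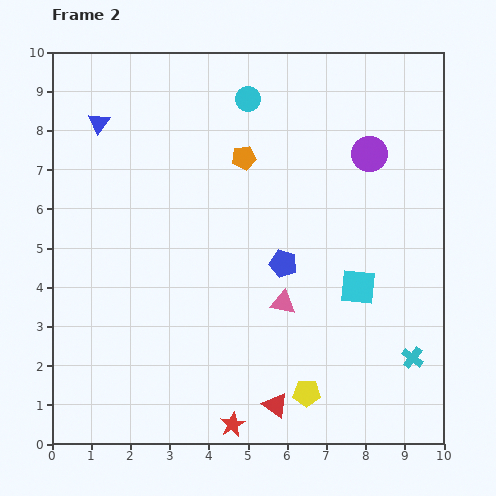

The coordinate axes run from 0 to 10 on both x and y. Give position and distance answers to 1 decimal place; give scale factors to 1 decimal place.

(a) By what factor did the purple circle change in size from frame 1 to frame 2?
1.3×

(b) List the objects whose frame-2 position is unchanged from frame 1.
the red star, the yellow pentagon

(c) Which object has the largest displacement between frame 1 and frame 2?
the blue pentagon

(moved 3.7; next 3.3)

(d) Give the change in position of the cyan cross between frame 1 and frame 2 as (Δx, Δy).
(-0.3, -1.9)

The cyan cross was at (9.5, 4.1) in frame 1 and (9.2, 2.2) in frame 2.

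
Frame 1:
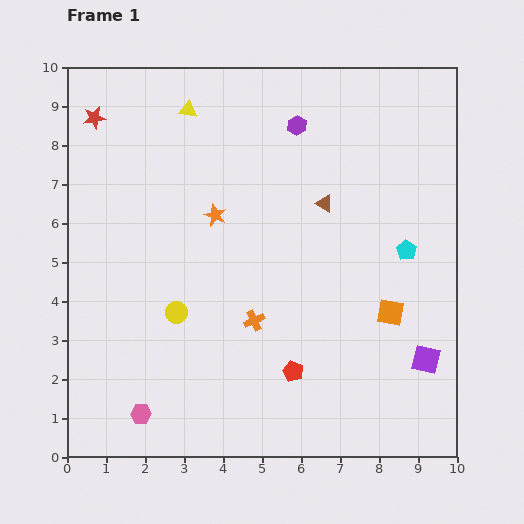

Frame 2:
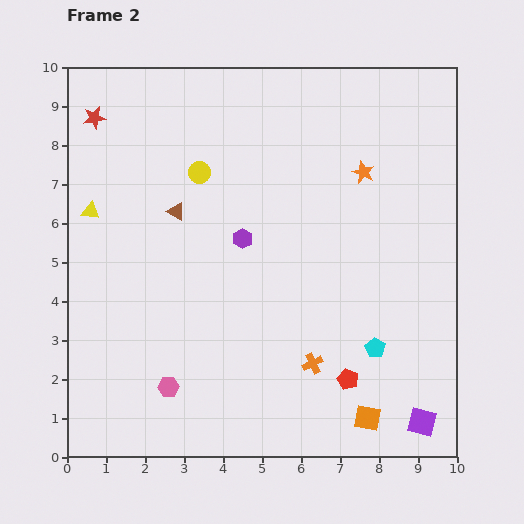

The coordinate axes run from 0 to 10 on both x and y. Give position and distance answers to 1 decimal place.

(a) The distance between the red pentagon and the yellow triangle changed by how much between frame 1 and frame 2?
+0.7

Distance in frame 1: 7.2. Distance in frame 2: 7.9.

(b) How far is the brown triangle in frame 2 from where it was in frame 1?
3.8

The brown triangle moved from (6.6, 6.5) to (2.8, 6.3), a distance of √(3.8² + 0.2²) ≈ 3.8.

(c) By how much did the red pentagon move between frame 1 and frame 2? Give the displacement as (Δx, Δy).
(1.4, -0.2)

The red pentagon was at (5.8, 2.2) in frame 1 and (7.2, 2.0) in frame 2.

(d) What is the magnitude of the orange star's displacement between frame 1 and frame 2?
4.0

The orange star moved from (3.8, 6.2) to (7.6, 7.3), a distance of √(3.8² + 1.1²) ≈ 4.0.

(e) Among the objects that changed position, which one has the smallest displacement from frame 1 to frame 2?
the pink hexagon

(moved 1.0)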